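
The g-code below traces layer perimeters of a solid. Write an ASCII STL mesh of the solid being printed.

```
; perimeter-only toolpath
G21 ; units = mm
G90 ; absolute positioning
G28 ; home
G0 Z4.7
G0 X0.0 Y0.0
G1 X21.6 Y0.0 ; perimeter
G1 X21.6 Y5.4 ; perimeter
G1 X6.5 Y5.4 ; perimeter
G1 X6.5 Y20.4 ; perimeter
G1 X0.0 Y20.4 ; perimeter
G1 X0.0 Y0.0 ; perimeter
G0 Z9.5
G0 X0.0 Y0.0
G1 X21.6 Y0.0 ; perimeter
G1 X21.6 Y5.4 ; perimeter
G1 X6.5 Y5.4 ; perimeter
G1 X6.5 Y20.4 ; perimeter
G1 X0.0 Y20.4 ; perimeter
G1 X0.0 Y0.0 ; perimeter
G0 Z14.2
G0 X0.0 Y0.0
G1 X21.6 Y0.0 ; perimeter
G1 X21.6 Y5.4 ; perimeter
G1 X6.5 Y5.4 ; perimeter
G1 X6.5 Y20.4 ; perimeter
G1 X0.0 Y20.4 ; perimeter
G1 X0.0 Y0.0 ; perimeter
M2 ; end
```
solid part
  facet normal 0.0000 0.0000 -1.0000
    outer loop
      vertex 21.6 5.4 0.0
      vertex 21.6 0.0 0.0
      vertex 0.0 0.0 0.0
    endloop
  endfacet
  facet normal 0.0000 0.0000 -1.0000
    outer loop
      vertex 6.5 5.4 0.0
      vertex 21.6 5.4 0.0
      vertex 0.0 0.0 0.0
    endloop
  endfacet
  facet normal 0.0000 0.0000 -1.0000
    outer loop
      vertex 6.5 20.4 0.0
      vertex 6.5 5.4 0.0
      vertex 0.0 0.0 0.0
    endloop
  endfacet
  facet normal 0.0000 0.0000 -1.0000
    outer loop
      vertex 0.0 20.4 0.0
      vertex 6.5 20.4 0.0
      vertex 0.0 0.0 0.0
    endloop
  endfacet
  facet normal 0.0000 0.0000 1.0000
    outer loop
      vertex 0.0 0.0 14.2
      vertex 21.6 0.0 14.2
      vertex 21.6 5.4 14.2
    endloop
  endfacet
  facet normal 0.0000 0.0000 1.0000
    outer loop
      vertex 0.0 0.0 14.2
      vertex 21.6 5.4 14.2
      vertex 6.5 5.4 14.2
    endloop
  endfacet
  facet normal 0.0000 0.0000 1.0000
    outer loop
      vertex 0.0 0.0 14.2
      vertex 6.5 5.4 14.2
      vertex 6.5 20.4 14.2
    endloop
  endfacet
  facet normal 0.0000 0.0000 1.0000
    outer loop
      vertex 0.0 0.0 14.2
      vertex 6.5 20.4 14.2
      vertex 0.0 20.4 14.2
    endloop
  endfacet
  facet normal 0.0000 -1.0000 0.0000
    outer loop
      vertex 0.0 0.0 0.0
      vertex 21.6 0.0 0.0
      vertex 21.6 0.0 14.2
    endloop
  endfacet
  facet normal 0.0000 -1.0000 0.0000
    outer loop
      vertex 0.0 0.0 0.0
      vertex 21.6 0.0 14.2
      vertex 0.0 0.0 14.2
    endloop
  endfacet
  facet normal 1.0000 0.0000 0.0000
    outer loop
      vertex 21.6 0.0 0.0
      vertex 21.6 5.4 0.0
      vertex 21.6 5.4 14.2
    endloop
  endfacet
  facet normal 1.0000 0.0000 0.0000
    outer loop
      vertex 21.6 0.0 0.0
      vertex 21.6 5.4 14.2
      vertex 21.6 0.0 14.2
    endloop
  endfacet
  facet normal 0.0000 1.0000 0.0000
    outer loop
      vertex 21.6 5.4 0.0
      vertex 6.5 5.4 0.0
      vertex 6.5 5.4 14.2
    endloop
  endfacet
  facet normal 0.0000 1.0000 0.0000
    outer loop
      vertex 21.6 5.4 0.0
      vertex 6.5 5.4 14.2
      vertex 21.6 5.4 14.2
    endloop
  endfacet
  facet normal 1.0000 0.0000 0.0000
    outer loop
      vertex 6.5 5.4 0.0
      vertex 6.5 20.4 0.0
      vertex 6.5 20.4 14.2
    endloop
  endfacet
  facet normal 1.0000 0.0000 0.0000
    outer loop
      vertex 6.5 5.4 0.0
      vertex 6.5 20.4 14.2
      vertex 6.5 5.4 14.2
    endloop
  endfacet
  facet normal 0.0000 1.0000 0.0000
    outer loop
      vertex 6.5 20.4 0.0
      vertex 0.0 20.4 0.0
      vertex 0.0 20.4 14.2
    endloop
  endfacet
  facet normal 0.0000 1.0000 0.0000
    outer loop
      vertex 6.5 20.4 0.0
      vertex 0.0 20.4 14.2
      vertex 6.5 20.4 14.2
    endloop
  endfacet
  facet normal -1.0000 0.0000 0.0000
    outer loop
      vertex 0.0 20.4 0.0
      vertex 0.0 0.0 0.0
      vertex 0.0 0.0 14.2
    endloop
  endfacet
  facet normal -1.0000 0.0000 0.0000
    outer loop
      vertex 0.0 20.4 0.0
      vertex 0.0 0.0 14.2
      vertex 0.0 20.4 14.2
    endloop
  endfacet
endsolid part

The G0 Z moves step by Δz≈4.7 mm. Every layer's G1 loop is the same polygon, so the solid is a straight extrusion of it from z=0 to z≈14.2. Closing with flat bottom and top caps and triangulating gives 20 facets — an L-shaped prism: outer 21.6 × 20.4 mm, arm thicknesses ≈ 5.4 mm (horizontal) and 6.5 mm (vertical), extruded 14.2 mm in z.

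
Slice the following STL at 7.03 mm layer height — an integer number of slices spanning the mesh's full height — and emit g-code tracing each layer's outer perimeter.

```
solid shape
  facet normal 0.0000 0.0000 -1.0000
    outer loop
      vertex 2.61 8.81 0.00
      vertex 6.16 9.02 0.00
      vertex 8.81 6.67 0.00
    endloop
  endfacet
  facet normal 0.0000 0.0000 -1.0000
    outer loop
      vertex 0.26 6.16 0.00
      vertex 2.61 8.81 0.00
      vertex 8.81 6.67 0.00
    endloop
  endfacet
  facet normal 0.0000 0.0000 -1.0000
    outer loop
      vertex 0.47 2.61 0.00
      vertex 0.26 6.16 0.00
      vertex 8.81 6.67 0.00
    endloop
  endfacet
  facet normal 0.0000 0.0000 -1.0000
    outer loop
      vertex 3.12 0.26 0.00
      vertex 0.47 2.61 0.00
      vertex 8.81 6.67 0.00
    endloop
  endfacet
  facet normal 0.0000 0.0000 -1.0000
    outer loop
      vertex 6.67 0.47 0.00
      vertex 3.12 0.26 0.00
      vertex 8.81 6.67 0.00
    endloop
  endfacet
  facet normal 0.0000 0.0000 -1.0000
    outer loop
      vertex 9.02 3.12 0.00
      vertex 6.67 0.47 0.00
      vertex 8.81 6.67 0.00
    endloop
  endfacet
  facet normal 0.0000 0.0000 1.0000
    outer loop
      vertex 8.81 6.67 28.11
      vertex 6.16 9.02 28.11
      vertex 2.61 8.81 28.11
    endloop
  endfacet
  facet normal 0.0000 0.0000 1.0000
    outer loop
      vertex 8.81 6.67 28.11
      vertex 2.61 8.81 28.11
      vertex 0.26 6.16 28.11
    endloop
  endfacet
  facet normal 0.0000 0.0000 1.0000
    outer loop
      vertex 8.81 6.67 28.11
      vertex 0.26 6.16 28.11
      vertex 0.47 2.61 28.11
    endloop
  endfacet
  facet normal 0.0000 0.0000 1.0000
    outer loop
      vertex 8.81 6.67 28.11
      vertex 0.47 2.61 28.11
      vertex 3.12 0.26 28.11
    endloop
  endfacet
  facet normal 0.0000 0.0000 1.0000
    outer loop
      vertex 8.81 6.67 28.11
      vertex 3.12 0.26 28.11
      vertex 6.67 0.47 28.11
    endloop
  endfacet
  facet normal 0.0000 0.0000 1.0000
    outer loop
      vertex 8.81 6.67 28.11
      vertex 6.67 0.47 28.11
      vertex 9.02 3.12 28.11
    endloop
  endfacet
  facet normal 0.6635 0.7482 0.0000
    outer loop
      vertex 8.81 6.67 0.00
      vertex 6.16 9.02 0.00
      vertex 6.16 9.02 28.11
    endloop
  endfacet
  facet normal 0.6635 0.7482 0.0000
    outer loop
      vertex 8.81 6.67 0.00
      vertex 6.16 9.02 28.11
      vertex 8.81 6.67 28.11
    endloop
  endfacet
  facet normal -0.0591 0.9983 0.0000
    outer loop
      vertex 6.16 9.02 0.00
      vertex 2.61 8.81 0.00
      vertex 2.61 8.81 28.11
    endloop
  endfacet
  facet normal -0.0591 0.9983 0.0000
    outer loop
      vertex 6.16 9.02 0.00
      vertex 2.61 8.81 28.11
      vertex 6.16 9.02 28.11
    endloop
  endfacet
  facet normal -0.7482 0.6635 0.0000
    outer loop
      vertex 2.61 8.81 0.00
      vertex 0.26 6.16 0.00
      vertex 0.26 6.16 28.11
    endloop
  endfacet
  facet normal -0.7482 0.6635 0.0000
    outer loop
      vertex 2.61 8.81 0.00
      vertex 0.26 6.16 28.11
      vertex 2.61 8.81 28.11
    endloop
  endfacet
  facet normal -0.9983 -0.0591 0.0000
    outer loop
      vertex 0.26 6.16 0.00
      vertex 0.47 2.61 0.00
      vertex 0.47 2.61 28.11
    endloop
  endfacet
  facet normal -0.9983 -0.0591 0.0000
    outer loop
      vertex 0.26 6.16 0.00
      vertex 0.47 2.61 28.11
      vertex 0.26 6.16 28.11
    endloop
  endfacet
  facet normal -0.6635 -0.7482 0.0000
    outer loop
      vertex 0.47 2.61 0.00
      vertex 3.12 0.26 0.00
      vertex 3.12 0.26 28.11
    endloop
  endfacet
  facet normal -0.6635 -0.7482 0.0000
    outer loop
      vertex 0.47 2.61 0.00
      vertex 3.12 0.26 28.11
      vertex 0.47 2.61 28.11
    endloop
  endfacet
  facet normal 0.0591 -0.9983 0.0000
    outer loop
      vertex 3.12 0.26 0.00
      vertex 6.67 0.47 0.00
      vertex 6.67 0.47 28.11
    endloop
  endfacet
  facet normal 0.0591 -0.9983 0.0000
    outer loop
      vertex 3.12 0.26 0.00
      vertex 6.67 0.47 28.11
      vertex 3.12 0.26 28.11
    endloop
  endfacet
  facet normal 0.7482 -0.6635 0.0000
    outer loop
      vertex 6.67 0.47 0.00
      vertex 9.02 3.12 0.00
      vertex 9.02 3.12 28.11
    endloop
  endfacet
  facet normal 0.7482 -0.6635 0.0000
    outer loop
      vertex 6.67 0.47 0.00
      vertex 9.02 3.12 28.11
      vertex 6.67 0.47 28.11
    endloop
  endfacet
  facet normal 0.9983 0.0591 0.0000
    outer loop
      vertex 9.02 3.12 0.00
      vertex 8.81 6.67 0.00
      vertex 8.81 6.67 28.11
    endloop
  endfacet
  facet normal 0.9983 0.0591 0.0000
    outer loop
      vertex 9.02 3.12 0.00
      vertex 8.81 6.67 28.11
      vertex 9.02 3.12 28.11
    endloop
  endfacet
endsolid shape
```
; perimeter-only toolpath
G21 ; units = mm
G90 ; absolute positioning
G28 ; home
; layer 1
G0 Z7.03
G0 X8.81 Y6.67
G1 X6.16 Y9.02
G1 X2.61 Y8.81
G1 X0.26 Y6.16
G1 X0.47 Y2.61
G1 X3.12 Y0.26
G1 X6.67 Y0.47
G1 X9.02 Y3.12
G1 X8.81 Y6.67
; layer 2
G0 Z14.05
G0 X8.81 Y6.67
G1 X6.16 Y9.02
G1 X2.61 Y8.81
G1 X0.26 Y6.16
G1 X0.47 Y2.61
G1 X3.12 Y0.26
G1 X6.67 Y0.47
G1 X9.02 Y3.12
G1 X8.81 Y6.67
; layer 3
G0 Z21.08
G0 X8.81 Y6.67
G1 X6.16 Y9.02
G1 X2.61 Y8.81
G1 X0.26 Y6.16
G1 X0.47 Y2.61
G1 X3.12 Y0.26
G1 X6.67 Y0.47
G1 X9.02 Y3.12
G1 X8.81 Y6.67
; layer 4
G0 Z28.11
G0 X8.81 Y6.67
G1 X6.16 Y9.02
G1 X2.61 Y8.81
G1 X0.26 Y6.16
G1 X0.47 Y2.61
G1 X3.12 Y0.26
G1 X6.67 Y0.47
G1 X9.02 Y3.12
G1 X8.81 Y6.67
M2 ; end

The solid is a regular 8-sided prism (a cylinder approximated with 8 flat sides), circumscribed radius ≈ 4.64 mm, height ≈ 28.1 mm. Slicing at Δz = 7.03 mm — 4 equal slices spanning the solid's height, so layer i sits at z = i·h/4 — gives 4 non-empty perimeters. Each is a 8-segment closed polygon; G0 lifts to the layer z and rapids to the start vertex, then G1 traces the edges.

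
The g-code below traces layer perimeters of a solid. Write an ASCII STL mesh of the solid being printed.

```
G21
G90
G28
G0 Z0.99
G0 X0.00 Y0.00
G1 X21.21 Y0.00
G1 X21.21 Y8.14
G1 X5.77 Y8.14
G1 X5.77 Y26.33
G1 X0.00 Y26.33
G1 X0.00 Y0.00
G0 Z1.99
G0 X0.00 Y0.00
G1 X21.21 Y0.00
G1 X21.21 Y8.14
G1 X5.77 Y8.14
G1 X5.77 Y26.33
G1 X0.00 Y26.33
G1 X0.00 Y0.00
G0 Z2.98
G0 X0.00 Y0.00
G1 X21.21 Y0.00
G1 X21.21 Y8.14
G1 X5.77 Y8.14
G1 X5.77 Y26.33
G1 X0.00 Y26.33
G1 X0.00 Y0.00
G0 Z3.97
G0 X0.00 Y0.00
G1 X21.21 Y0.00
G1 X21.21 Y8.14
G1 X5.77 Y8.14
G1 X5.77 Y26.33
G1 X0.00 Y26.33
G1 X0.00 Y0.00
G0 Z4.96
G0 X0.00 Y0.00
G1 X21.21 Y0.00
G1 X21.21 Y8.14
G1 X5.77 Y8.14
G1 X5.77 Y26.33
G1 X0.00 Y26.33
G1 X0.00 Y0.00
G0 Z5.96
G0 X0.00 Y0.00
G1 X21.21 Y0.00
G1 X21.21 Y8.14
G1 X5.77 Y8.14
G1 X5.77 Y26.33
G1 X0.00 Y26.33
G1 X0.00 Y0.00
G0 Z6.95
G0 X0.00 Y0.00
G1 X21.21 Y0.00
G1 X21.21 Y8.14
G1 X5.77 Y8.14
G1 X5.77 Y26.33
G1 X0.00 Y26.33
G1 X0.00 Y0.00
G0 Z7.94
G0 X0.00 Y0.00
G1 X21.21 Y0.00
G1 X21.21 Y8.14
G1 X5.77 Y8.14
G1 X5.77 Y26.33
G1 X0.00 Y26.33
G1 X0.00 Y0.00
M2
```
solid part
  facet normal 0.0000 0.0000 -1.0000
    outer loop
      vertex 21.21 8.14 0.00
      vertex 21.21 0.00 0.00
      vertex 0.00 0.00 0.00
    endloop
  endfacet
  facet normal 0.0000 0.0000 -1.0000
    outer loop
      vertex 5.77 8.14 0.00
      vertex 21.21 8.14 0.00
      vertex 0.00 0.00 0.00
    endloop
  endfacet
  facet normal 0.0000 0.0000 -1.0000
    outer loop
      vertex 5.77 26.33 0.00
      vertex 5.77 8.14 0.00
      vertex 0.00 0.00 0.00
    endloop
  endfacet
  facet normal 0.0000 0.0000 -1.0000
    outer loop
      vertex 0.00 26.33 0.00
      vertex 5.77 26.33 0.00
      vertex 0.00 0.00 0.00
    endloop
  endfacet
  facet normal 0.0000 0.0000 1.0000
    outer loop
      vertex 0.00 0.00 7.94
      vertex 21.21 0.00 7.94
      vertex 21.21 8.14 7.94
    endloop
  endfacet
  facet normal 0.0000 0.0000 1.0000
    outer loop
      vertex 0.00 0.00 7.94
      vertex 21.21 8.14 7.94
      vertex 5.77 8.14 7.94
    endloop
  endfacet
  facet normal 0.0000 0.0000 1.0000
    outer loop
      vertex 0.00 0.00 7.94
      vertex 5.77 8.14 7.94
      vertex 5.77 26.33 7.94
    endloop
  endfacet
  facet normal 0.0000 0.0000 1.0000
    outer loop
      vertex 0.00 0.00 7.94
      vertex 5.77 26.33 7.94
      vertex 0.00 26.33 7.94
    endloop
  endfacet
  facet normal 0.0000 -1.0000 0.0000
    outer loop
      vertex 0.00 0.00 0.00
      vertex 21.21 0.00 0.00
      vertex 21.21 0.00 7.94
    endloop
  endfacet
  facet normal 0.0000 -1.0000 0.0000
    outer loop
      vertex 0.00 0.00 0.00
      vertex 21.21 0.00 7.94
      vertex 0.00 0.00 7.94
    endloop
  endfacet
  facet normal 1.0000 0.0000 0.0000
    outer loop
      vertex 21.21 0.00 0.00
      vertex 21.21 8.14 0.00
      vertex 21.21 8.14 7.94
    endloop
  endfacet
  facet normal 1.0000 0.0000 0.0000
    outer loop
      vertex 21.21 0.00 0.00
      vertex 21.21 8.14 7.94
      vertex 21.21 0.00 7.94
    endloop
  endfacet
  facet normal 0.0000 1.0000 0.0000
    outer loop
      vertex 21.21 8.14 0.00
      vertex 5.77 8.14 0.00
      vertex 5.77 8.14 7.94
    endloop
  endfacet
  facet normal 0.0000 1.0000 0.0000
    outer loop
      vertex 21.21 8.14 0.00
      vertex 5.77 8.14 7.94
      vertex 21.21 8.14 7.94
    endloop
  endfacet
  facet normal 1.0000 0.0000 0.0000
    outer loop
      vertex 5.77 8.14 0.00
      vertex 5.77 26.33 0.00
      vertex 5.77 26.33 7.94
    endloop
  endfacet
  facet normal 1.0000 0.0000 0.0000
    outer loop
      vertex 5.77 8.14 0.00
      vertex 5.77 26.33 7.94
      vertex 5.77 8.14 7.94
    endloop
  endfacet
  facet normal 0.0000 1.0000 0.0000
    outer loop
      vertex 5.77 26.33 0.00
      vertex 0.00 26.33 0.00
      vertex 0.00 26.33 7.94
    endloop
  endfacet
  facet normal 0.0000 1.0000 0.0000
    outer loop
      vertex 5.77 26.33 0.00
      vertex 0.00 26.33 7.94
      vertex 5.77 26.33 7.94
    endloop
  endfacet
  facet normal -1.0000 0.0000 0.0000
    outer loop
      vertex 0.00 26.33 0.00
      vertex 0.00 0.00 0.00
      vertex 0.00 0.00 7.94
    endloop
  endfacet
  facet normal -1.0000 0.0000 0.0000
    outer loop
      vertex 0.00 26.33 0.00
      vertex 0.00 0.00 7.94
      vertex 0.00 26.33 7.94
    endloop
  endfacet
endsolid part

The G0 Z moves step by Δz≈0.99 mm. Every layer's G1 loop is the same polygon, so the solid is a straight extrusion of it from z=0 to z≈7.94. Closing with flat bottom and top caps and triangulating gives 20 facets — an L-shaped prism: outer 21.2 × 26.3 mm, arm thicknesses ≈ 8.14 mm (horizontal) and 5.77 mm (vertical), extruded 7.94 mm in z.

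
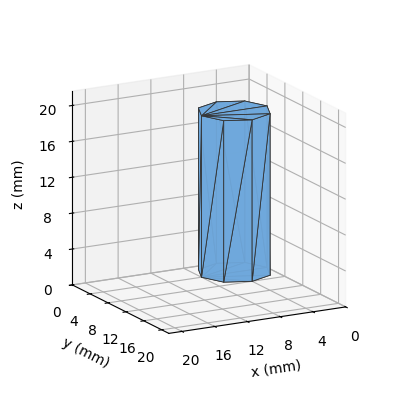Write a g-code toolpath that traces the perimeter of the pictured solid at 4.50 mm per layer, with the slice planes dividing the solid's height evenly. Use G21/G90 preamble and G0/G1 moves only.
Reading the render: the shape is a regular 8-sided prism (a cylinder approximated with 8 flat sides), circumscribed radius ≈ 4 mm, height ≈ 18 mm (dimensions read to the nearest mm from the axis ticks). For the g-code, the solid's height is divided into equal slices at the stated Δz and each level perimeter traced with G1 moves after a G0 lift.

; perimeter-only toolpath
G21 ; units = mm
G90 ; absolute positioning
G28 ; home
; layer 1
G0 Z4.50
G0 X8.00 Y4.00
G1 X6.83 Y6.83
G1 X4.00 Y8.00
G1 X1.17 Y6.83
G1 X0.00 Y4.00
G1 X1.17 Y1.17
G1 X4.00 Y0.00
G1 X6.83 Y1.17
G1 X8.00 Y4.00
; layer 2
G0 Z9.00
G0 X8.00 Y4.00
G1 X6.83 Y6.83
G1 X4.00 Y8.00
G1 X1.17 Y6.83
G1 X0.00 Y4.00
G1 X1.17 Y1.17
G1 X4.00 Y0.00
G1 X6.83 Y1.17
G1 X8.00 Y4.00
; layer 3
G0 Z13.50
G0 X8.00 Y4.00
G1 X6.83 Y6.83
G1 X4.00 Y8.00
G1 X1.17 Y6.83
G1 X0.00 Y4.00
G1 X1.17 Y1.17
G1 X4.00 Y0.00
G1 X6.83 Y1.17
G1 X8.00 Y4.00
; layer 4
G0 Z18.00
G0 X8.00 Y4.00
G1 X6.83 Y6.83
G1 X4.00 Y8.00
G1 X1.17 Y6.83
G1 X0.00 Y4.00
G1 X1.17 Y1.17
G1 X4.00 Y0.00
G1 X6.83 Y1.17
G1 X8.00 Y4.00
M2 ; end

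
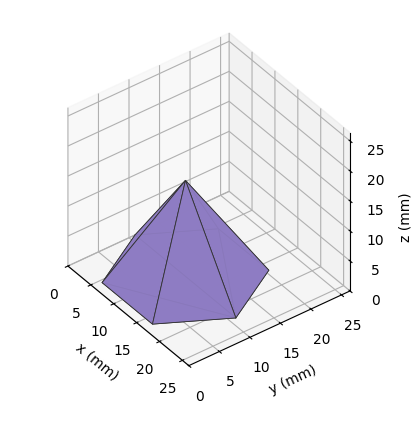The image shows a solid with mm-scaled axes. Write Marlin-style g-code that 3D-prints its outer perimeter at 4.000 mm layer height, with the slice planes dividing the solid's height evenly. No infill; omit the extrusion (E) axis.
Reading the render: the shape is a regular 6-sided pyramid, base circumscribed radius ≈ 11 mm, apex at z ≈ 16 mm (dimensions read to the nearest mm from the axis ticks). For the g-code, the solid's height is divided into equal slices at the stated Δz and each level perimeter traced with G1 moves after a G0 lift.

; perimeter-only toolpath
G21 ; units = mm
G90 ; absolute positioning
G28 ; home
; layer 1
G0 Z4.000
G0 X19.250 Y11.000
G1 X15.125 Y18.145
G1 X6.875 Y18.145
G1 X2.750 Y11.000
G1 X6.875 Y3.856
G1 X15.125 Y3.856
G1 X19.250 Y11.000
; layer 2
G0 Z8.000
G0 X16.500 Y11.000
G1 X13.750 Y15.763
G1 X8.250 Y15.763
G1 X5.500 Y11.000
G1 X8.250 Y6.237
G1 X13.750 Y6.237
G1 X16.500 Y11.000
; layer 3
G0 Z12.000
G0 X13.750 Y11.000
G1 X12.375 Y13.381
G1 X9.625 Y13.381
G1 X8.250 Y11.000
G1 X9.625 Y8.618
G1 X12.375 Y8.618
G1 X13.750 Y11.000
M2 ; end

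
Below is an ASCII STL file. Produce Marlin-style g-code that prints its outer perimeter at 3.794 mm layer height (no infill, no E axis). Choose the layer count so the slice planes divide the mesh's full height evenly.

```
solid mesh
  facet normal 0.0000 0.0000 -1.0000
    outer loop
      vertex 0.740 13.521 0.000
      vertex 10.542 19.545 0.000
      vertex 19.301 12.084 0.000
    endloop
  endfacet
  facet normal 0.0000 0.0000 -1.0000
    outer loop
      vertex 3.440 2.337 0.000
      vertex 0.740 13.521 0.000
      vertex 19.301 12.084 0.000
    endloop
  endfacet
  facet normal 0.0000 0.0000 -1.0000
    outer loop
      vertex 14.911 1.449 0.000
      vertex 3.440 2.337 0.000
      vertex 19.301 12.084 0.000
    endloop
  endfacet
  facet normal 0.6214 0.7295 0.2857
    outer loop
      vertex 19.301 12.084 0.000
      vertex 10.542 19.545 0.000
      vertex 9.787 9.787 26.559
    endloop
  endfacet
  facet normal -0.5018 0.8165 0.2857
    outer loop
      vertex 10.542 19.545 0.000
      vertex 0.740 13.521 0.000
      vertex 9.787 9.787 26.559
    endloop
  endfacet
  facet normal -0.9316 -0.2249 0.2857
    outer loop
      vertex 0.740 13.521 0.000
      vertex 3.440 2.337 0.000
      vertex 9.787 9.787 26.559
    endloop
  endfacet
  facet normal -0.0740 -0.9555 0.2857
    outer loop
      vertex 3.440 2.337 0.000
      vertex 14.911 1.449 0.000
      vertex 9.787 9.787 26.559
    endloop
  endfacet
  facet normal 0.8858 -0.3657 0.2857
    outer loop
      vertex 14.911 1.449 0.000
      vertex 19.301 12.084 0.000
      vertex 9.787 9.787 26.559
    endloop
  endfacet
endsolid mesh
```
; perimeter-only toolpath
G21 ; units = mm
G90 ; absolute positioning
G28 ; home
; layer 1
G0 Z3.794
G0 X17.942 Y11.756
G1 X10.434 Y18.151
G1 X2.032 Y12.988
G1 X4.347 Y3.401
G1 X14.179 Y2.640
G1 X17.942 Y11.756
; layer 2
G0 Z7.588
G0 X16.583 Y11.428
G1 X10.326 Y16.757
G1 X3.325 Y12.454
G1 X5.253 Y4.466
G1 X13.447 Y3.831
G1 X16.583 Y11.428
; layer 3
G0 Z11.382
G0 X15.224 Y11.100
G1 X10.218 Y15.363
G1 X4.617 Y11.921
G1 X6.160 Y5.530
G1 X12.715 Y5.022
G1 X15.224 Y11.100
; layer 4
G0 Z15.177
G0 X13.864 Y10.771
G1 X10.111 Y13.969
G1 X5.910 Y11.387
G1 X7.067 Y6.594
G1 X11.983 Y6.214
G1 X13.864 Y10.771
; layer 5
G0 Z18.971
G0 X12.505 Y10.443
G1 X10.003 Y12.575
G1 X7.202 Y10.854
G1 X7.974 Y7.658
G1 X11.251 Y7.405
G1 X12.505 Y10.443
; layer 6
G0 Z22.765
G0 X11.146 Y10.115
G1 X9.895 Y11.181
G1 X8.495 Y10.320
G1 X8.880 Y8.723
G1 X10.519 Y8.596
G1 X11.146 Y10.115
M2 ; end

The solid is a regular 5-sided pyramid, base circumscribed radius ≈ 9.79 mm, apex at z ≈ 26.6 mm. Slicing at Δz = 3.794 mm — 7 equal slices spanning the solid's height, so layer i sits at z = i·h/7 — gives 6 non-empty perimeters. Each is a 5-segment closed polygon; G0 lifts to the layer z and rapids to the start vertex, then G1 traces the edges. The cross-section shrinks linearly with z (the slice at the apex is degenerate and omitted).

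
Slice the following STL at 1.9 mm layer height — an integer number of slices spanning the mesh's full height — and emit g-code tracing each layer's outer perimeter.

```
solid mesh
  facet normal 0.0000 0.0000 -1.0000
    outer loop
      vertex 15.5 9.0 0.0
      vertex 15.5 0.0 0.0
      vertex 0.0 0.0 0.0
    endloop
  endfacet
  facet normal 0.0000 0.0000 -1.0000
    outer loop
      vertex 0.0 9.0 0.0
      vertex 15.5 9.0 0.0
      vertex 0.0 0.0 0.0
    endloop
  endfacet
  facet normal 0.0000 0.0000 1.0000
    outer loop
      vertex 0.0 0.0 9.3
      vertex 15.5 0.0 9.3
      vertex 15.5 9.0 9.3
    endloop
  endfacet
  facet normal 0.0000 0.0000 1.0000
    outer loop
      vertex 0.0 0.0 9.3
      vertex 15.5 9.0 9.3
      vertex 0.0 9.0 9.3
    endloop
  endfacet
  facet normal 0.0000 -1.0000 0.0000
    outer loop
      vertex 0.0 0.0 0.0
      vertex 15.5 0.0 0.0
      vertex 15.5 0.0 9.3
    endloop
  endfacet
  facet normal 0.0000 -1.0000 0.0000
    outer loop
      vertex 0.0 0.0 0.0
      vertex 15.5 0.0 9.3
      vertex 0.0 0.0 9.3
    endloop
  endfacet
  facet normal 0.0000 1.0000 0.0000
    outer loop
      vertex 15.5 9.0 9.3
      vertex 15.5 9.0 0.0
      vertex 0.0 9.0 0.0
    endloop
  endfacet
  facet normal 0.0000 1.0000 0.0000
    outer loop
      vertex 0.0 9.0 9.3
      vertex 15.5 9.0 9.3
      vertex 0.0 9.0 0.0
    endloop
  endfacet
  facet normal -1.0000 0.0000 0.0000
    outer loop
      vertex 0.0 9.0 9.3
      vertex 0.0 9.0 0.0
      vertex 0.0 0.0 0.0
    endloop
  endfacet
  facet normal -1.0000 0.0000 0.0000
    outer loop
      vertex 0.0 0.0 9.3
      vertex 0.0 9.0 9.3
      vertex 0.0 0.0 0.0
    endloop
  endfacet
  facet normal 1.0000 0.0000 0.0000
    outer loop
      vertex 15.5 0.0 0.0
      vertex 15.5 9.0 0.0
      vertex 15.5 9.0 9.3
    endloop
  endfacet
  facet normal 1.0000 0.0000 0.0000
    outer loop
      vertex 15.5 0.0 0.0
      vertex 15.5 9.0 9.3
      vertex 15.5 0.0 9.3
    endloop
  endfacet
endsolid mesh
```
; perimeter-only toolpath
G21 ; units = mm
G90 ; absolute positioning
G28 ; home
; layer 1
G0 Z1.9
G0 X0.0 Y0.0
G1 X15.5 Y0.0
G1 X15.5 Y9.0
G1 X0.0 Y9.0
G1 X0.0 Y0.0
; layer 2
G0 Z3.7
G0 X0.0 Y0.0
G1 X15.5 Y0.0
G1 X15.5 Y9.0
G1 X0.0 Y9.0
G1 X0.0 Y0.0
; layer 3
G0 Z5.6
G0 X0.0 Y0.0
G1 X15.5 Y0.0
G1 X15.5 Y9.0
G1 X0.0 Y9.0
G1 X0.0 Y0.0
; layer 4
G0 Z7.4
G0 X0.0 Y0.0
G1 X15.5 Y0.0
G1 X15.5 Y9.0
G1 X0.0 Y9.0
G1 X0.0 Y0.0
; layer 5
G0 Z9.3
G0 X0.0 Y0.0
G1 X15.5 Y0.0
G1 X15.5 Y9.0
G1 X0.0 Y9.0
G1 X0.0 Y0.0
M2 ; end

The solid is a rectangular box, roughly 15.5 × 9 mm footprint and 9.3 mm tall. Slicing at Δz = 1.9 mm — 5 equal slices spanning the solid's height, so layer i sits at z = i·h/5 — gives 5 non-empty perimeters. Each is a 4-segment closed polygon; G0 lifts to the layer z and rapids to the start vertex, then G1 traces the edges.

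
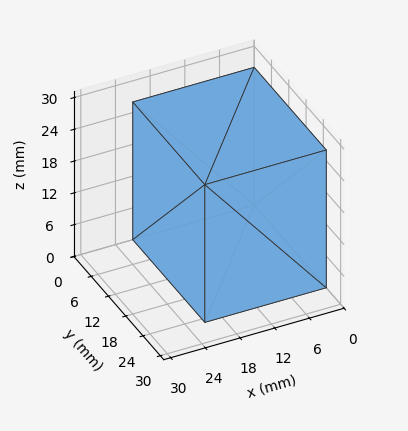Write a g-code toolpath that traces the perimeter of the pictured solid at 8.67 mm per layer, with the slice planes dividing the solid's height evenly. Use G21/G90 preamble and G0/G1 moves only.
Reading the render: the shape is a rectangular box, roughly 21 × 25 mm footprint and 26 mm tall (dimensions read to the nearest mm from the axis ticks). For the g-code, the solid's height is divided into equal slices at the stated Δz and each level perimeter traced with G1 moves after a G0 lift.

; perimeter-only toolpath
G21 ; units = mm
G90 ; absolute positioning
G28 ; home
; layer 1
G0 Z8.67
G0 X0.00 Y0.00
G1 X21.00 Y0.00
G1 X21.00 Y25.00
G1 X0.00 Y25.00
G1 X0.00 Y0.00
; layer 2
G0 Z17.33
G0 X0.00 Y0.00
G1 X21.00 Y0.00
G1 X21.00 Y25.00
G1 X0.00 Y25.00
G1 X0.00 Y0.00
; layer 3
G0 Z26.00
G0 X0.00 Y0.00
G1 X21.00 Y0.00
G1 X21.00 Y25.00
G1 X0.00 Y25.00
G1 X0.00 Y0.00
M2 ; end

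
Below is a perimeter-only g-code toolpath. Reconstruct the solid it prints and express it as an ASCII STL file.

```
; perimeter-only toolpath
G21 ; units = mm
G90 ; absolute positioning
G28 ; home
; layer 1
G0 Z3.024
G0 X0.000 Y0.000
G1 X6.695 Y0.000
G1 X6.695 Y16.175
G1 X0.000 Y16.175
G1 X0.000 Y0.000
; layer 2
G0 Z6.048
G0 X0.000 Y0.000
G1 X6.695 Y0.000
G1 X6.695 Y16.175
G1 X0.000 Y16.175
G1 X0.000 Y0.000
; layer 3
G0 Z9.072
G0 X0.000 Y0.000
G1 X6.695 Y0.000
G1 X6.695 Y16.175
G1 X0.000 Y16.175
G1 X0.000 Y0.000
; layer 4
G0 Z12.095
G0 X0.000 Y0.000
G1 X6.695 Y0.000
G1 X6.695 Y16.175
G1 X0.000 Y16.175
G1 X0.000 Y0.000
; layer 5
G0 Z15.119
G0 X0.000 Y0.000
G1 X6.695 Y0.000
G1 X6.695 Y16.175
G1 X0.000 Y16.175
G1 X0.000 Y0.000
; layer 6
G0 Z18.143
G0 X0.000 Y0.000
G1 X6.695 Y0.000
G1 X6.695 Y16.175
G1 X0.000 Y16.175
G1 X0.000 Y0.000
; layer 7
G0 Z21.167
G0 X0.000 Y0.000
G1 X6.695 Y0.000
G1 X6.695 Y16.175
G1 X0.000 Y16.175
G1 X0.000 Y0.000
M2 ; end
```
solid part
  facet normal 0.0000 0.0000 -1.0000
    outer loop
      vertex 6.695 16.175 0.000
      vertex 6.695 0.000 0.000
      vertex 0.000 0.000 0.000
    endloop
  endfacet
  facet normal 0.0000 0.0000 -1.0000
    outer loop
      vertex 0.000 16.175 0.000
      vertex 6.695 16.175 0.000
      vertex 0.000 0.000 0.000
    endloop
  endfacet
  facet normal 0.0000 0.0000 1.0000
    outer loop
      vertex 0.000 0.000 21.167
      vertex 6.695 0.000 21.167
      vertex 6.695 16.175 21.167
    endloop
  endfacet
  facet normal 0.0000 0.0000 1.0000
    outer loop
      vertex 0.000 0.000 21.167
      vertex 6.695 16.175 21.167
      vertex 0.000 16.175 21.167
    endloop
  endfacet
  facet normal 0.0000 -1.0000 0.0000
    outer loop
      vertex 0.000 0.000 0.000
      vertex 6.695 0.000 0.000
      vertex 6.695 0.000 21.167
    endloop
  endfacet
  facet normal 0.0000 -1.0000 0.0000
    outer loop
      vertex 0.000 0.000 0.000
      vertex 6.695 0.000 21.167
      vertex 0.000 0.000 21.167
    endloop
  endfacet
  facet normal 0.0000 1.0000 0.0000
    outer loop
      vertex 6.695 16.175 21.167
      vertex 6.695 16.175 0.000
      vertex 0.000 16.175 0.000
    endloop
  endfacet
  facet normal 0.0000 1.0000 0.0000
    outer loop
      vertex 0.000 16.175 21.167
      vertex 6.695 16.175 21.167
      vertex 0.000 16.175 0.000
    endloop
  endfacet
  facet normal -1.0000 0.0000 0.0000
    outer loop
      vertex 0.000 16.175 21.167
      vertex 0.000 16.175 0.000
      vertex 0.000 0.000 0.000
    endloop
  endfacet
  facet normal -1.0000 0.0000 0.0000
    outer loop
      vertex 0.000 0.000 21.167
      vertex 0.000 16.175 21.167
      vertex 0.000 0.000 0.000
    endloop
  endfacet
  facet normal 1.0000 0.0000 0.0000
    outer loop
      vertex 6.695 0.000 0.000
      vertex 6.695 16.175 0.000
      vertex 6.695 16.175 21.167
    endloop
  endfacet
  facet normal 1.0000 0.0000 0.0000
    outer loop
      vertex 6.695 0.000 0.000
      vertex 6.695 16.175 21.167
      vertex 6.695 0.000 21.167
    endloop
  endfacet
endsolid part

The G0 Z moves step by Δz≈3.024 mm. Every layer's G1 loop is the same polygon, so the solid is a straight extrusion of it from z=0 to z≈21.2. Closing with flat bottom and top caps and triangulating gives 12 facets — a rectangular box, roughly 6.7 × 16.2 mm footprint and 21.2 mm tall.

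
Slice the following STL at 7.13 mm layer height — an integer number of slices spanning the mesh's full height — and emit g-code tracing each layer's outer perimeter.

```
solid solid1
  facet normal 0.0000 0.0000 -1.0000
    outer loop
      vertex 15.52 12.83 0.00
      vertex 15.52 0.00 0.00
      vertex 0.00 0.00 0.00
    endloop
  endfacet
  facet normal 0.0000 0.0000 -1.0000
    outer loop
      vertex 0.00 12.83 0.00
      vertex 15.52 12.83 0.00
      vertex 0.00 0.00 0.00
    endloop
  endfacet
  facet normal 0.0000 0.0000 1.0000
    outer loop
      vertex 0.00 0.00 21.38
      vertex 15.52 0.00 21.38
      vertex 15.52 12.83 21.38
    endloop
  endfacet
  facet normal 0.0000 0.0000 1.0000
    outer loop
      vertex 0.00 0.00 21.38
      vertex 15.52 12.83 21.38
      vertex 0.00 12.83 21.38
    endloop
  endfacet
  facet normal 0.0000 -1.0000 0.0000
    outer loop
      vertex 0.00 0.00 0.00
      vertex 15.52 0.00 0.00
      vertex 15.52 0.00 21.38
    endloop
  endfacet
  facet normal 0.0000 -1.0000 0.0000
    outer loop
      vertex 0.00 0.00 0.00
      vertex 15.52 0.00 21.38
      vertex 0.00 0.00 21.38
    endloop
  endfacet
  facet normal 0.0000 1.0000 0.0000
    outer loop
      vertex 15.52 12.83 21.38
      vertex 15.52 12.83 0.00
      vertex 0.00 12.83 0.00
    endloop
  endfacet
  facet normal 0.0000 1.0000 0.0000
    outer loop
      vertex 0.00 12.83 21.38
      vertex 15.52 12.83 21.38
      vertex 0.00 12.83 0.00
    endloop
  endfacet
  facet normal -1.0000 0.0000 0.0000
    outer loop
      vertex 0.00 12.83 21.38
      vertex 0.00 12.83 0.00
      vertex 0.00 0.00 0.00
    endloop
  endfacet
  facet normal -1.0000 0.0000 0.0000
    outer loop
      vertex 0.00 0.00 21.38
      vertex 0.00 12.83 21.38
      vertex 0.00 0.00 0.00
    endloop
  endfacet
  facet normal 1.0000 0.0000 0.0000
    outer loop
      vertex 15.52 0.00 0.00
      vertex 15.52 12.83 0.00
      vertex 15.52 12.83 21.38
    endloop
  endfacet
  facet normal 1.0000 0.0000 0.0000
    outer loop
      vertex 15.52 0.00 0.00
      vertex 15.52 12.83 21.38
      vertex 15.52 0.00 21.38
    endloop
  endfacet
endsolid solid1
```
; perimeter-only toolpath
G21 ; units = mm
G90 ; absolute positioning
G28 ; home
; layer 1
G0 Z7.13
G0 X0.00 Y0.00
G1 X15.52 Y0.00
G1 X15.52 Y12.83
G1 X0.00 Y12.83
G1 X0.00 Y0.00
; layer 2
G0 Z14.25
G0 X0.00 Y0.00
G1 X15.52 Y0.00
G1 X15.52 Y12.83
G1 X0.00 Y12.83
G1 X0.00 Y0.00
; layer 3
G0 Z21.38
G0 X0.00 Y0.00
G1 X15.52 Y0.00
G1 X15.52 Y12.83
G1 X0.00 Y12.83
G1 X0.00 Y0.00
M2 ; end

The solid is a rectangular box, roughly 15.5 × 12.8 mm footprint and 21.4 mm tall. Slicing at Δz = 7.13 mm — 3 equal slices spanning the solid's height, so layer i sits at z = i·h/3 — gives 3 non-empty perimeters. Each is a 4-segment closed polygon; G0 lifts to the layer z and rapids to the start vertex, then G1 traces the edges.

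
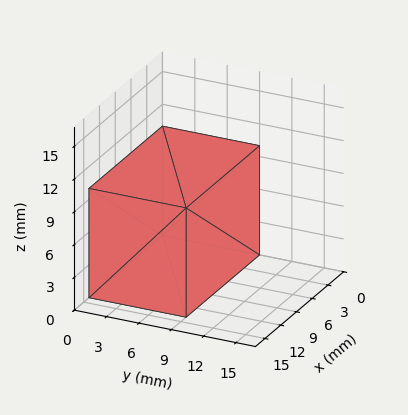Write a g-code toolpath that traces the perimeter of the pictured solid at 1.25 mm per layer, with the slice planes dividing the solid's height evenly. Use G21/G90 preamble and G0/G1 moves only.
Reading the render: the shape is a rectangular box, roughly 14 × 9 mm footprint and 10 mm tall (dimensions read to the nearest mm from the axis ticks). For the g-code, the solid's height is divided into equal slices at the stated Δz and each level perimeter traced with G1 moves after a G0 lift.

; perimeter-only toolpath
G21 ; units = mm
G90 ; absolute positioning
G28 ; home
; layer 1
G0 Z1.25
G0 X0.00 Y0.00
G1 X14.00 Y0.00
G1 X14.00 Y9.00
G1 X0.00 Y9.00
G1 X0.00 Y0.00
; layer 2
G0 Z2.50
G0 X0.00 Y0.00
G1 X14.00 Y0.00
G1 X14.00 Y9.00
G1 X0.00 Y9.00
G1 X0.00 Y0.00
; layer 3
G0 Z3.75
G0 X0.00 Y0.00
G1 X14.00 Y0.00
G1 X14.00 Y9.00
G1 X0.00 Y9.00
G1 X0.00 Y0.00
; layer 4
G0 Z5.00
G0 X0.00 Y0.00
G1 X14.00 Y0.00
G1 X14.00 Y9.00
G1 X0.00 Y9.00
G1 X0.00 Y0.00
; layer 5
G0 Z6.25
G0 X0.00 Y0.00
G1 X14.00 Y0.00
G1 X14.00 Y9.00
G1 X0.00 Y9.00
G1 X0.00 Y0.00
; layer 6
G0 Z7.50
G0 X0.00 Y0.00
G1 X14.00 Y0.00
G1 X14.00 Y9.00
G1 X0.00 Y9.00
G1 X0.00 Y0.00
; layer 7
G0 Z8.75
G0 X0.00 Y0.00
G1 X14.00 Y0.00
G1 X14.00 Y9.00
G1 X0.00 Y9.00
G1 X0.00 Y0.00
; layer 8
G0 Z10.00
G0 X0.00 Y0.00
G1 X14.00 Y0.00
G1 X14.00 Y9.00
G1 X0.00 Y9.00
G1 X0.00 Y0.00
M2 ; end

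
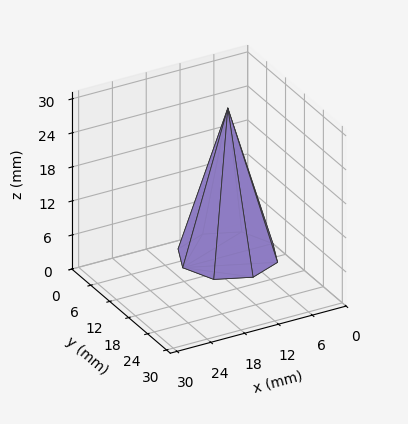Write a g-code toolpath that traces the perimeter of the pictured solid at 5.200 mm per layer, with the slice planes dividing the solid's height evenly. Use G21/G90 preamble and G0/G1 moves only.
Reading the render: the shape is a regular 8-sided pyramid, base circumscribed radius ≈ 8 mm, apex at z ≈ 26 mm (dimensions read to the nearest mm from the axis ticks). For the g-code, the solid's height is divided into equal slices at the stated Δz and each level perimeter traced with G1 moves after a G0 lift.

; perimeter-only toolpath
G21 ; units = mm
G90 ; absolute positioning
G28 ; home
; layer 1
G0 Z5.200
G0 X14.400 Y8.000
G1 X12.526 Y12.526
G1 X8.000 Y14.400
G1 X3.474 Y12.526
G1 X1.600 Y8.000
G1 X3.474 Y3.474
G1 X8.000 Y1.600
G1 X12.526 Y3.474
G1 X14.400 Y8.000
; layer 2
G0 Z10.400
G0 X12.800 Y8.000
G1 X11.394 Y11.394
G1 X8.000 Y12.800
G1 X4.606 Y11.394
G1 X3.200 Y8.000
G1 X4.606 Y4.606
G1 X8.000 Y3.200
G1 X11.394 Y4.606
G1 X12.800 Y8.000
; layer 3
G0 Z15.600
G0 X11.200 Y8.000
G1 X10.263 Y10.263
G1 X8.000 Y11.200
G1 X5.737 Y10.263
G1 X4.800 Y8.000
G1 X5.737 Y5.737
G1 X8.000 Y4.800
G1 X10.263 Y5.737
G1 X11.200 Y8.000
; layer 4
G0 Z20.800
G0 X9.600 Y8.000
G1 X9.131 Y9.131
G1 X8.000 Y9.600
G1 X6.869 Y9.131
G1 X6.400 Y8.000
G1 X6.869 Y6.869
G1 X8.000 Y6.400
G1 X9.131 Y6.869
G1 X9.600 Y8.000
M2 ; end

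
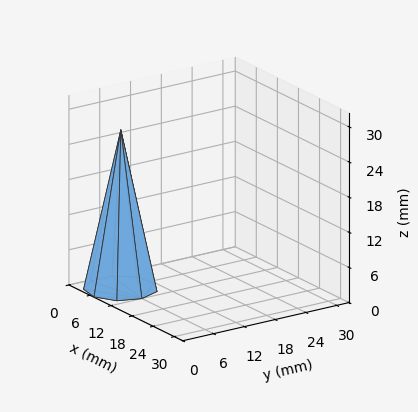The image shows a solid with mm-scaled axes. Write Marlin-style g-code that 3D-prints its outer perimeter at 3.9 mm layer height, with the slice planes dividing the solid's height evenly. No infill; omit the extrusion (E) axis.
Reading the render: the shape is a regular 9-sided pyramid, base circumscribed radius ≈ 6 mm, apex at z ≈ 27 mm (dimensions read to the nearest mm from the axis ticks). For the g-code, the solid's height is divided into equal slices at the stated Δz and each level perimeter traced with G1 moves after a G0 lift.

; perimeter-only toolpath
G21 ; units = mm
G90 ; absolute positioning
G28 ; home
; layer 1
G0 Z3.9
G0 X11.1 Y6.0
G1 X9.9 Y9.3
G1 X6.9 Y11.1
G1 X3.4 Y10.5
G1 X1.2 Y7.8
G1 X1.2 Y4.2
G1 X3.4 Y1.5
G1 X6.9 Y0.9
G1 X9.9 Y2.7
G1 X11.1 Y6.0
; layer 2
G0 Z7.7
G0 X10.3 Y6.0
G1 X9.3 Y8.8
G1 X6.7 Y10.2
G1 X3.9 Y9.7
G1 X2.0 Y7.5
G1 X2.0 Y4.5
G1 X3.9 Y2.3
G1 X6.7 Y1.8
G1 X9.3 Y3.2
G1 X10.3 Y6.0
; layer 3
G0 Z11.6
G0 X9.4 Y6.0
G1 X8.6 Y8.2
G1 X6.6 Y9.4
G1 X4.3 Y9.0
G1 X2.8 Y7.2
G1 X2.8 Y4.8
G1 X4.3 Y3.0
G1 X6.6 Y2.6
G1 X8.6 Y3.8
G1 X9.4 Y6.0
; layer 4
G0 Z15.4
G0 X8.6 Y6.0
G1 X8.0 Y7.7
G1 X6.4 Y8.5
G1 X4.7 Y8.2
G1 X3.6 Y6.9
G1 X3.6 Y5.1
G1 X4.7 Y3.8
G1 X6.4 Y3.5
G1 X8.0 Y4.3
G1 X8.6 Y6.0
; layer 5
G0 Z19.3
G0 X7.7 Y6.0
G1 X7.3 Y7.1
G1 X6.3 Y7.7
G1 X5.1 Y7.5
G1 X4.4 Y6.6
G1 X4.4 Y5.4
G1 X5.1 Y4.5
G1 X6.3 Y4.3
G1 X7.3 Y4.9
G1 X7.7 Y6.0
; layer 6
G0 Z23.1
G0 X6.9 Y6.0
G1 X6.7 Y6.6
G1 X6.1 Y6.8
G1 X5.6 Y6.7
G1 X5.2 Y6.3
G1 X5.2 Y5.7
G1 X5.6 Y5.3
G1 X6.1 Y5.2
G1 X6.7 Y5.4
G1 X6.9 Y6.0
M2 ; end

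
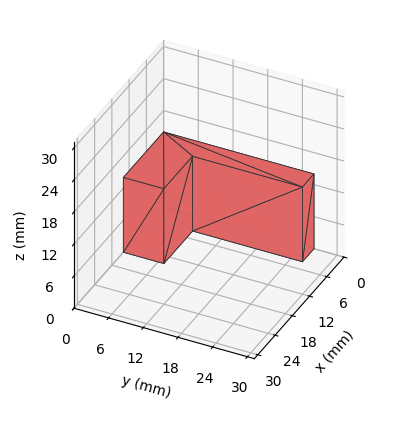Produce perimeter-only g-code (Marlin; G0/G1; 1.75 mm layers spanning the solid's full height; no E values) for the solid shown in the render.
Reading the render: the shape is an L-shaped prism: outer 14 × 26 mm, arm thicknesses ≈ 7 mm (horizontal) and 4 mm (vertical), extruded 14 mm in z (dimensions read to the nearest mm from the axis ticks). For the g-code, the solid's height is divided into equal slices at the stated Δz and each level perimeter traced with G1 moves after a G0 lift.

; perimeter-only toolpath
G21 ; units = mm
G90 ; absolute positioning
G28 ; home
; layer 1
G0 Z1.75
G0 X0.00 Y0.00
G1 X14.00 Y0.00
G1 X14.00 Y7.00
G1 X4.00 Y7.00
G1 X4.00 Y26.00
G1 X0.00 Y26.00
G1 X0.00 Y0.00
; layer 2
G0 Z3.50
G0 X0.00 Y0.00
G1 X14.00 Y0.00
G1 X14.00 Y7.00
G1 X4.00 Y7.00
G1 X4.00 Y26.00
G1 X0.00 Y26.00
G1 X0.00 Y0.00
; layer 3
G0 Z5.25
G0 X0.00 Y0.00
G1 X14.00 Y0.00
G1 X14.00 Y7.00
G1 X4.00 Y7.00
G1 X4.00 Y26.00
G1 X0.00 Y26.00
G1 X0.00 Y0.00
; layer 4
G0 Z7.00
G0 X0.00 Y0.00
G1 X14.00 Y0.00
G1 X14.00 Y7.00
G1 X4.00 Y7.00
G1 X4.00 Y26.00
G1 X0.00 Y26.00
G1 X0.00 Y0.00
; layer 5
G0 Z8.75
G0 X0.00 Y0.00
G1 X14.00 Y0.00
G1 X14.00 Y7.00
G1 X4.00 Y7.00
G1 X4.00 Y26.00
G1 X0.00 Y26.00
G1 X0.00 Y0.00
; layer 6
G0 Z10.50
G0 X0.00 Y0.00
G1 X14.00 Y0.00
G1 X14.00 Y7.00
G1 X4.00 Y7.00
G1 X4.00 Y26.00
G1 X0.00 Y26.00
G1 X0.00 Y0.00
; layer 7
G0 Z12.25
G0 X0.00 Y0.00
G1 X14.00 Y0.00
G1 X14.00 Y7.00
G1 X4.00 Y7.00
G1 X4.00 Y26.00
G1 X0.00 Y26.00
G1 X0.00 Y0.00
; layer 8
G0 Z14.00
G0 X0.00 Y0.00
G1 X14.00 Y0.00
G1 X14.00 Y7.00
G1 X4.00 Y7.00
G1 X4.00 Y26.00
G1 X0.00 Y26.00
G1 X0.00 Y0.00
M2 ; end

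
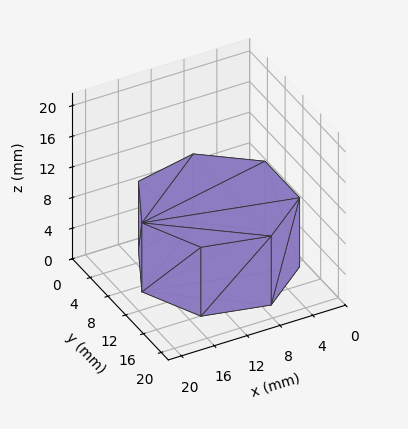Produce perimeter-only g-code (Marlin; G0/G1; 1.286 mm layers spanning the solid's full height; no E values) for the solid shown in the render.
Reading the render: the shape is a regular 7-sided prism (a cylinder approximated with 7 flat sides), circumscribed radius ≈ 9 mm, height ≈ 9 mm (dimensions read to the nearest mm from the axis ticks). For the g-code, the solid's height is divided into equal slices at the stated Δz and each level perimeter traced with G1 moves after a G0 lift.

; perimeter-only toolpath
G21 ; units = mm
G90 ; absolute positioning
G28 ; home
; layer 1
G0 Z1.286
G0 X18.000 Y9.000
G1 X14.611 Y16.036
G1 X6.997 Y17.774
G1 X0.891 Y12.905
G1 X0.891 Y5.095
G1 X6.997 Y0.226
G1 X14.611 Y1.964
G1 X18.000 Y9.000
; layer 2
G0 Z2.571
G0 X18.000 Y9.000
G1 X14.611 Y16.036
G1 X6.997 Y17.774
G1 X0.891 Y12.905
G1 X0.891 Y5.095
G1 X6.997 Y0.226
G1 X14.611 Y1.964
G1 X18.000 Y9.000
; layer 3
G0 Z3.857
G0 X18.000 Y9.000
G1 X14.611 Y16.036
G1 X6.997 Y17.774
G1 X0.891 Y12.905
G1 X0.891 Y5.095
G1 X6.997 Y0.226
G1 X14.611 Y1.964
G1 X18.000 Y9.000
; layer 4
G0 Z5.143
G0 X18.000 Y9.000
G1 X14.611 Y16.036
G1 X6.997 Y17.774
G1 X0.891 Y12.905
G1 X0.891 Y5.095
G1 X6.997 Y0.226
G1 X14.611 Y1.964
G1 X18.000 Y9.000
; layer 5
G0 Z6.429
G0 X18.000 Y9.000
G1 X14.611 Y16.036
G1 X6.997 Y17.774
G1 X0.891 Y12.905
G1 X0.891 Y5.095
G1 X6.997 Y0.226
G1 X14.611 Y1.964
G1 X18.000 Y9.000
; layer 6
G0 Z7.714
G0 X18.000 Y9.000
G1 X14.611 Y16.036
G1 X6.997 Y17.774
G1 X0.891 Y12.905
G1 X0.891 Y5.095
G1 X6.997 Y0.226
G1 X14.611 Y1.964
G1 X18.000 Y9.000
; layer 7
G0 Z9.000
G0 X18.000 Y9.000
G1 X14.611 Y16.036
G1 X6.997 Y17.774
G1 X0.891 Y12.905
G1 X0.891 Y5.095
G1 X6.997 Y0.226
G1 X14.611 Y1.964
G1 X18.000 Y9.000
M2 ; end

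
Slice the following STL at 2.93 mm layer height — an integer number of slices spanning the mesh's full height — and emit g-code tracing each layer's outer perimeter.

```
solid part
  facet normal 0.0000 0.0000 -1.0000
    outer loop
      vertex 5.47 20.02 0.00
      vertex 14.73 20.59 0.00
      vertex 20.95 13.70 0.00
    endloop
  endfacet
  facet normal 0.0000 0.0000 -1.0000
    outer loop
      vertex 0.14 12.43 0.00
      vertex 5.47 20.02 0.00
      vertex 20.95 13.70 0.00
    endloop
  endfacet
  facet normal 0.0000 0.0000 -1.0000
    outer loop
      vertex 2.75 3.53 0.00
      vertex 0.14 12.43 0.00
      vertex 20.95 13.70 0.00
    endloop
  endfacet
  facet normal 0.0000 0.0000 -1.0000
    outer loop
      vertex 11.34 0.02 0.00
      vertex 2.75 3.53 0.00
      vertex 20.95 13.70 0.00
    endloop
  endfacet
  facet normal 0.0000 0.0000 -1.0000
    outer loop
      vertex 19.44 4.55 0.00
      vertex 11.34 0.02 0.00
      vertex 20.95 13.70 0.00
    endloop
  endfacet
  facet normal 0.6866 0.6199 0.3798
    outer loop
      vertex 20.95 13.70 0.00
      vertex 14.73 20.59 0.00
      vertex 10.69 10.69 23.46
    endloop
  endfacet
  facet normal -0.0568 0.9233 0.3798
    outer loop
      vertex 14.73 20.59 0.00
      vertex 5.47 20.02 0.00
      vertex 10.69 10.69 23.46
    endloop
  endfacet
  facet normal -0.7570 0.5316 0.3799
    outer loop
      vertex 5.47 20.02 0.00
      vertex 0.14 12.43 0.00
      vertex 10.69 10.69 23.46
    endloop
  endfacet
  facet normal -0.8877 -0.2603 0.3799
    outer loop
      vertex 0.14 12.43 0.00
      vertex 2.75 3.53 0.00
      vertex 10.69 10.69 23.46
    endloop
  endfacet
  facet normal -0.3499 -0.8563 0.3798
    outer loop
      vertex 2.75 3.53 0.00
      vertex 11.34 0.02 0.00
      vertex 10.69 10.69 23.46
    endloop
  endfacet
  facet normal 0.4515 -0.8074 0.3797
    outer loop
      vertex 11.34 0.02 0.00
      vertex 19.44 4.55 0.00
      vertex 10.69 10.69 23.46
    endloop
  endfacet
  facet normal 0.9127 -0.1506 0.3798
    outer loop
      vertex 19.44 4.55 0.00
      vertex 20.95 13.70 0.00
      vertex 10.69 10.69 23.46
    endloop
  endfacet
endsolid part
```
; perimeter-only toolpath
G21 ; units = mm
G90 ; absolute positioning
G28 ; home
; layer 1
G0 Z2.93
G0 X19.67 Y13.32
G1 X14.22 Y19.35
G1 X6.12 Y18.85
G1 X1.46 Y12.21
G1 X3.74 Y4.42
G1 X11.26 Y1.35
G1 X18.35 Y5.32
G1 X19.67 Y13.32
; layer 2
G0 Z5.87
G0 X18.38 Y12.95
G1 X13.72 Y18.11
G1 X6.78 Y17.69
G1 X2.78 Y11.99
G1 X4.73 Y5.32
G1 X11.18 Y2.69
G1 X17.25 Y6.08
G1 X18.38 Y12.95
; layer 3
G0 Z8.80
G0 X17.10 Y12.57
G1 X13.21 Y16.88
G1 X7.43 Y16.52
G1 X4.10 Y11.78
G1 X5.73 Y6.21
G1 X11.10 Y4.02
G1 X16.16 Y6.85
G1 X17.10 Y12.57
; layer 4
G0 Z11.73
G0 X15.82 Y12.20
G1 X12.71 Y15.64
G1 X8.08 Y15.36
G1 X5.42 Y11.56
G1 X6.72 Y7.11
G1 X11.02 Y5.35
G1 X15.07 Y7.62
G1 X15.82 Y12.20
; layer 5
G0 Z14.66
G0 X14.54 Y11.82
G1 X12.20 Y14.40
G1 X8.73 Y14.19
G1 X6.73 Y11.34
G1 X7.71 Y8.00
G1 X10.93 Y6.69
G1 X13.97 Y8.39
G1 X14.54 Y11.82
; layer 6
G0 Z17.59
G0 X13.26 Y11.44
G1 X11.70 Y13.17
G1 X9.38 Y13.02
G1 X8.05 Y11.12
G1 X8.70 Y8.90
G1 X10.85 Y8.02
G1 X12.88 Y9.15
G1 X13.26 Y11.44
; layer 7
G0 Z20.53
G0 X11.97 Y11.07
G1 X11.20 Y11.93
G1 X10.04 Y11.86
G1 X9.37 Y10.91
G1 X9.70 Y9.79
G1 X10.77 Y9.36
G1 X11.78 Y9.92
G1 X11.97 Y11.07
M2 ; end

The solid is a regular 7-sided pyramid, base circumscribed radius ≈ 10.7 mm, apex at z ≈ 23.5 mm. Slicing at Δz = 2.93 mm — 8 equal slices spanning the solid's height, so layer i sits at z = i·h/8 — gives 7 non-empty perimeters. Each is a 7-segment closed polygon; G0 lifts to the layer z and rapids to the start vertex, then G1 traces the edges. The cross-section shrinks linearly with z (the slice at the apex is degenerate and omitted).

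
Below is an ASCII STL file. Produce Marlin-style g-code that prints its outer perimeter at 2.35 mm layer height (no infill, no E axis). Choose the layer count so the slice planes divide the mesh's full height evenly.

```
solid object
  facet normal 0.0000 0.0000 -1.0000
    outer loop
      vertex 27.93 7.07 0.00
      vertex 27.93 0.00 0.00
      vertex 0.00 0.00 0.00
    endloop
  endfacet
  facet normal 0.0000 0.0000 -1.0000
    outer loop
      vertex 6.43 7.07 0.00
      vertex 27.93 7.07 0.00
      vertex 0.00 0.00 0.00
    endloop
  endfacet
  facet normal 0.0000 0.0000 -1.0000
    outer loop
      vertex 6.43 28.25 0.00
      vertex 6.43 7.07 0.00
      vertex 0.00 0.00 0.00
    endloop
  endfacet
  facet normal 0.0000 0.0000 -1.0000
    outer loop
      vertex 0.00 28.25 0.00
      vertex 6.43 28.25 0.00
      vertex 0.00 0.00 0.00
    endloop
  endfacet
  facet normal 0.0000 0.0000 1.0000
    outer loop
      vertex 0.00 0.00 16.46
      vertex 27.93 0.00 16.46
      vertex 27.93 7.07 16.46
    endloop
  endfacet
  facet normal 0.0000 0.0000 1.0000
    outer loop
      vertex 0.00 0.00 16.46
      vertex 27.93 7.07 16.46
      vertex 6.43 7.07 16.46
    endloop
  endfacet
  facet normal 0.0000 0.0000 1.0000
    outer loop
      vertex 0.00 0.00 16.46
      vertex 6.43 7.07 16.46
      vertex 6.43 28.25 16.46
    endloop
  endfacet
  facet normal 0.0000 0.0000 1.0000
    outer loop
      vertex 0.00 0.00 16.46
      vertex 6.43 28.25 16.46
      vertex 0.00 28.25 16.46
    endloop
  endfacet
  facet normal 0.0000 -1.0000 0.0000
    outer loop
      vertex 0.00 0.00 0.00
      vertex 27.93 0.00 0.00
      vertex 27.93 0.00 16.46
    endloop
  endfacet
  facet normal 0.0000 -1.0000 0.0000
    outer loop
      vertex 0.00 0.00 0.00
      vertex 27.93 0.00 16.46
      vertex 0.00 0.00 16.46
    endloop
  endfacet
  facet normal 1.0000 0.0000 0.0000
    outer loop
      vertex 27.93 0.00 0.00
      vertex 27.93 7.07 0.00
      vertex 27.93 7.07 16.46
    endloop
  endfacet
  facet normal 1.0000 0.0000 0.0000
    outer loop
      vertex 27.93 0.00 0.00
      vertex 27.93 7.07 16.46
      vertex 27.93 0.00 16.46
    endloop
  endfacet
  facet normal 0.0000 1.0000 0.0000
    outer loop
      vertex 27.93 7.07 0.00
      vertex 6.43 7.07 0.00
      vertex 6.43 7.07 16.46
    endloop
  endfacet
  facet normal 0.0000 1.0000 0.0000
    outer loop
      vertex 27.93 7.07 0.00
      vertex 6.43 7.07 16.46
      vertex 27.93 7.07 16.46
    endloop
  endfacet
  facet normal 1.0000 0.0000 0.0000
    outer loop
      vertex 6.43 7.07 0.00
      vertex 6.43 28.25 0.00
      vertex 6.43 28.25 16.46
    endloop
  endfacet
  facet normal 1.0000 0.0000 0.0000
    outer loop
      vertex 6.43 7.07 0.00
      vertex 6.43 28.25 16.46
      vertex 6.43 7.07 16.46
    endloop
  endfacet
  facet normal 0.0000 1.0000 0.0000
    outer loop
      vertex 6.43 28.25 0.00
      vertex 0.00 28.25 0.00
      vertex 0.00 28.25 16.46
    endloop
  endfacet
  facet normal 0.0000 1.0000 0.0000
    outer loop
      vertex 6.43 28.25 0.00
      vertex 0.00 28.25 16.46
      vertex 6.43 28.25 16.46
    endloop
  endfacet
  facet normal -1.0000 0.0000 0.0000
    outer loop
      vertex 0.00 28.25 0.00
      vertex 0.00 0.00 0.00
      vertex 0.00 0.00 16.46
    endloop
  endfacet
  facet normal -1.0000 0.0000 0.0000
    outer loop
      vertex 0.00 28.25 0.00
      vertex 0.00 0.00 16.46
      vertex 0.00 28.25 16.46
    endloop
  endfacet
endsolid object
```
; perimeter-only toolpath
G21 ; units = mm
G90 ; absolute positioning
G28 ; home
; layer 1
G0 Z2.35
G0 X0.00 Y0.00
G1 X27.93 Y0.00
G1 X27.93 Y7.07
G1 X6.43 Y7.07
G1 X6.43 Y28.25
G1 X0.00 Y28.25
G1 X0.00 Y0.00
; layer 2
G0 Z4.70
G0 X0.00 Y0.00
G1 X27.93 Y0.00
G1 X27.93 Y7.07
G1 X6.43 Y7.07
G1 X6.43 Y28.25
G1 X0.00 Y28.25
G1 X0.00 Y0.00
; layer 3
G0 Z7.05
G0 X0.00 Y0.00
G1 X27.93 Y0.00
G1 X27.93 Y7.07
G1 X6.43 Y7.07
G1 X6.43 Y28.25
G1 X0.00 Y28.25
G1 X0.00 Y0.00
; layer 4
G0 Z9.41
G0 X0.00 Y0.00
G1 X27.93 Y0.00
G1 X27.93 Y7.07
G1 X6.43 Y7.07
G1 X6.43 Y28.25
G1 X0.00 Y28.25
G1 X0.00 Y0.00
; layer 5
G0 Z11.76
G0 X0.00 Y0.00
G1 X27.93 Y0.00
G1 X27.93 Y7.07
G1 X6.43 Y7.07
G1 X6.43 Y28.25
G1 X0.00 Y28.25
G1 X0.00 Y0.00
; layer 6
G0 Z14.11
G0 X0.00 Y0.00
G1 X27.93 Y0.00
G1 X27.93 Y7.07
G1 X6.43 Y7.07
G1 X6.43 Y28.25
G1 X0.00 Y28.25
G1 X0.00 Y0.00
; layer 7
G0 Z16.46
G0 X0.00 Y0.00
G1 X27.93 Y0.00
G1 X27.93 Y7.07
G1 X6.43 Y7.07
G1 X6.43 Y28.25
G1 X0.00 Y28.25
G1 X0.00 Y0.00
M2 ; end

The solid is an L-shaped prism: outer 27.9 × 28.2 mm, arm thicknesses ≈ 7.07 mm (horizontal) and 6.43 mm (vertical), extruded 16.5 mm in z. Slicing at Δz = 2.35 mm — 7 equal slices spanning the solid's height, so layer i sits at z = i·h/7 — gives 7 non-empty perimeters. Each is a 6-segment closed polygon; G0 lifts to the layer z and rapids to the start vertex, then G1 traces the edges.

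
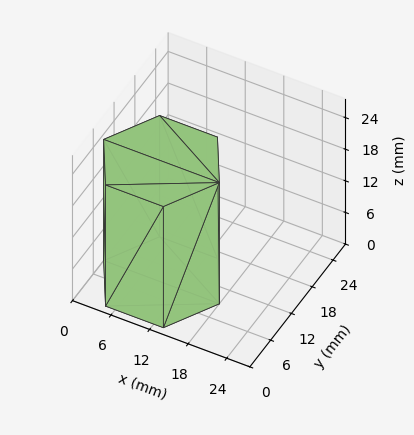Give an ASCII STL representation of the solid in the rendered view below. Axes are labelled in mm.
Reading the render: the shape is a regular 6-sided prism (a cylinder approximated with 6 flat sides), circumscribed radius ≈ 9 mm, height ≈ 23 mm (dimensions read to the nearest mm from the axis ticks). For the STL, each face is triangulated and given an outward normal.

solid part
  facet normal 0.0000 0.0000 -1.0000
    outer loop
      vertex 4.5 16.8 0.0
      vertex 13.5 16.8 0.0
      vertex 18.0 9.0 0.0
    endloop
  endfacet
  facet normal 0.0000 0.0000 -1.0000
    outer loop
      vertex 0.0 9.0 0.0
      vertex 4.5 16.8 0.0
      vertex 18.0 9.0 0.0
    endloop
  endfacet
  facet normal 0.0000 0.0000 -1.0000
    outer loop
      vertex 4.5 1.2 0.0
      vertex 0.0 9.0 0.0
      vertex 18.0 9.0 0.0
    endloop
  endfacet
  facet normal 0.0000 0.0000 -1.0000
    outer loop
      vertex 13.5 1.2 0.0
      vertex 4.5 1.2 0.0
      vertex 18.0 9.0 0.0
    endloop
  endfacet
  facet normal 0.0000 0.0000 1.0000
    outer loop
      vertex 18.0 9.0 23.0
      vertex 13.5 16.8 23.0
      vertex 4.5 16.8 23.0
    endloop
  endfacet
  facet normal 0.0000 0.0000 1.0000
    outer loop
      vertex 18.0 9.0 23.0
      vertex 4.5 16.8 23.0
      vertex 0.0 9.0 23.0
    endloop
  endfacet
  facet normal 0.0000 0.0000 1.0000
    outer loop
      vertex 18.0 9.0 23.0
      vertex 0.0 9.0 23.0
      vertex 4.5 1.2 23.0
    endloop
  endfacet
  facet normal 0.0000 0.0000 1.0000
    outer loop
      vertex 18.0 9.0 23.0
      vertex 4.5 1.2 23.0
      vertex 13.5 1.2 23.0
    endloop
  endfacet
  facet normal 0.8662 0.4997 0.0000
    outer loop
      vertex 18.0 9.0 0.0
      vertex 13.5 16.8 0.0
      vertex 13.5 16.8 23.0
    endloop
  endfacet
  facet normal 0.8662 0.4997 0.0000
    outer loop
      vertex 18.0 9.0 0.0
      vertex 13.5 16.8 23.0
      vertex 18.0 9.0 23.0
    endloop
  endfacet
  facet normal 0.0000 1.0000 0.0000
    outer loop
      vertex 13.5 16.8 0.0
      vertex 4.5 16.8 0.0
      vertex 4.5 16.8 23.0
    endloop
  endfacet
  facet normal 0.0000 1.0000 0.0000
    outer loop
      vertex 13.5 16.8 0.0
      vertex 4.5 16.8 23.0
      vertex 13.5 16.8 23.0
    endloop
  endfacet
  facet normal -0.8662 0.4997 0.0000
    outer loop
      vertex 4.5 16.8 0.0
      vertex 0.0 9.0 0.0
      vertex 0.0 9.0 23.0
    endloop
  endfacet
  facet normal -0.8662 0.4997 0.0000
    outer loop
      vertex 4.5 16.8 0.0
      vertex 0.0 9.0 23.0
      vertex 4.5 16.8 23.0
    endloop
  endfacet
  facet normal -0.8662 -0.4997 0.0000
    outer loop
      vertex 0.0 9.0 0.0
      vertex 4.5 1.2 0.0
      vertex 4.5 1.2 23.0
    endloop
  endfacet
  facet normal -0.8662 -0.4997 0.0000
    outer loop
      vertex 0.0 9.0 0.0
      vertex 4.5 1.2 23.0
      vertex 0.0 9.0 23.0
    endloop
  endfacet
  facet normal 0.0000 -1.0000 0.0000
    outer loop
      vertex 4.5 1.2 0.0
      vertex 13.5 1.2 0.0
      vertex 13.5 1.2 23.0
    endloop
  endfacet
  facet normal 0.0000 -1.0000 0.0000
    outer loop
      vertex 4.5 1.2 0.0
      vertex 13.5 1.2 23.0
      vertex 4.5 1.2 23.0
    endloop
  endfacet
  facet normal 0.8662 -0.4997 0.0000
    outer loop
      vertex 13.5 1.2 0.0
      vertex 18.0 9.0 0.0
      vertex 18.0 9.0 23.0
    endloop
  endfacet
  facet normal 0.8662 -0.4997 0.0000
    outer loop
      vertex 13.5 1.2 0.0
      vertex 18.0 9.0 23.0
      vertex 13.5 1.2 23.0
    endloop
  endfacet
endsolid part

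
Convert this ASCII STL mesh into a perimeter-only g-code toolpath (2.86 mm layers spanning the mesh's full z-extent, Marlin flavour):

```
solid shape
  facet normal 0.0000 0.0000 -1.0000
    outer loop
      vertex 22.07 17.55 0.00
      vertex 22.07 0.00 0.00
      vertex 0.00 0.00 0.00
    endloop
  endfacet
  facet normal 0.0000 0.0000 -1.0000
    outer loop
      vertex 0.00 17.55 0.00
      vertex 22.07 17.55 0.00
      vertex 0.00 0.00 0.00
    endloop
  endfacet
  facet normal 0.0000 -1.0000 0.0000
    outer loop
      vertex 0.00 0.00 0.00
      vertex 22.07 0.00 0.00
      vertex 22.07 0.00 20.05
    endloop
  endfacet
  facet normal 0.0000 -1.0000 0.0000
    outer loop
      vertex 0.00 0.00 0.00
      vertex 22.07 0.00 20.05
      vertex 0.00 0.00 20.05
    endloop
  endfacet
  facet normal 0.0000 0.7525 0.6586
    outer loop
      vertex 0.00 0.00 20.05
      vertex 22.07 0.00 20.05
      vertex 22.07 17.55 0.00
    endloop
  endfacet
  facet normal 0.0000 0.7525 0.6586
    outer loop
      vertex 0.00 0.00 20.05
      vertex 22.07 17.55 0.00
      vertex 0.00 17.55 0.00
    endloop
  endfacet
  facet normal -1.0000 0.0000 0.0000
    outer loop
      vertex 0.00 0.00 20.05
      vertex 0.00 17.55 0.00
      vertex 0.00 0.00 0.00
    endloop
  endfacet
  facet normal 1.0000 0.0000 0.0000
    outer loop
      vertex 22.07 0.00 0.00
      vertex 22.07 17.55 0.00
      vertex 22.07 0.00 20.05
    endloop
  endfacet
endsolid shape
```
; perimeter-only toolpath
G21 ; units = mm
G90 ; absolute positioning
G28 ; home
; layer 1
G0 Z2.86
G0 X0.00 Y0.00
G1 X22.07 Y0.00
G1 X22.07 Y15.04
G1 X0.00 Y15.04
G1 X0.00 Y0.00
; layer 2
G0 Z5.73
G0 X0.00 Y0.00
G1 X22.07 Y0.00
G1 X22.07 Y12.54
G1 X0.00 Y12.54
G1 X0.00 Y0.00
; layer 3
G0 Z8.59
G0 X0.00 Y0.00
G1 X22.07 Y0.00
G1 X22.07 Y10.03
G1 X0.00 Y10.03
G1 X0.00 Y0.00
; layer 4
G0 Z11.46
G0 X0.00 Y0.00
G1 X22.07 Y0.00
G1 X22.07 Y7.52
G1 X0.00 Y7.52
G1 X0.00 Y0.00
; layer 5
G0 Z14.32
G0 X0.00 Y0.00
G1 X22.07 Y0.00
G1 X22.07 Y5.01
G1 X0.00 Y5.01
G1 X0.00 Y0.00
; layer 6
G0 Z17.19
G0 X0.00 Y0.00
G1 X22.07 Y0.00
G1 X22.07 Y2.51
G1 X0.00 Y2.51
G1 X0.00 Y0.00
M2 ; end

The solid is a wedge (ramp): 22.1 × 17.6 mm base, rising to 20.1 mm along the y=0 edge and sloping linearly to z=0 at y=17.6. Slicing at Δz = 2.86 mm — 7 equal slices spanning the solid's height, so layer i sits at z = i·h/7 — gives 6 non-empty perimeters. Each is a 4-segment closed polygon; G0 lifts to the layer z and rapids to the start vertex, then G1 traces the edges. The cross-section shrinks linearly with z (the slice at the apex is degenerate and omitted).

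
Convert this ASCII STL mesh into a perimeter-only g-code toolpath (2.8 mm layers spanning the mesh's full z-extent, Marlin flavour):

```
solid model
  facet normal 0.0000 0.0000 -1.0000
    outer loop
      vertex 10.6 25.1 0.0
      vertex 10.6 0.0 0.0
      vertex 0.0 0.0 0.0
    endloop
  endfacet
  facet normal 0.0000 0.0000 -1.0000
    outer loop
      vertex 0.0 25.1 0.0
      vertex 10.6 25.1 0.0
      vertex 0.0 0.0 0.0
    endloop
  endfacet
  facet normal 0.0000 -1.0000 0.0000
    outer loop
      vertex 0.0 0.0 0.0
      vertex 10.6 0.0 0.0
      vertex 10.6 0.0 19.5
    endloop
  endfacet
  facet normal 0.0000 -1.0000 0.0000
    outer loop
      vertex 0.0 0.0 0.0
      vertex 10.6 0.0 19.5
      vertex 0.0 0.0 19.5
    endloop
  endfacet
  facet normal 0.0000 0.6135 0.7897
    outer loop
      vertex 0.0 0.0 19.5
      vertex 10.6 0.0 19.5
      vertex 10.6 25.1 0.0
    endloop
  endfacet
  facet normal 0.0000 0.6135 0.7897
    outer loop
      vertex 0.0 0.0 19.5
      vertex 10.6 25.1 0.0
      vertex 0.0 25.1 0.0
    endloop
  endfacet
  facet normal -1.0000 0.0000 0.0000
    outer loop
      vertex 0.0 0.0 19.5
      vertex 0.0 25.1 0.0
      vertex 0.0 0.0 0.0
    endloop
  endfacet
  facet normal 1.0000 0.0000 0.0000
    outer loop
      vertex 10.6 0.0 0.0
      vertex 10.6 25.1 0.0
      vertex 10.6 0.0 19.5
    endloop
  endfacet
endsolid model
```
; perimeter-only toolpath
G21 ; units = mm
G90 ; absolute positioning
G28 ; home
; layer 1
G0 Z2.8
G0 X0.0 Y0.0
G1 X10.6 Y0.0
G1 X10.6 Y21.5
G1 X0.0 Y21.5
G1 X0.0 Y0.0
; layer 2
G0 Z5.6
G0 X0.0 Y0.0
G1 X10.6 Y0.0
G1 X10.6 Y17.9
G1 X0.0 Y17.9
G1 X0.0 Y0.0
; layer 3
G0 Z8.4
G0 X0.0 Y0.0
G1 X10.6 Y0.0
G1 X10.6 Y14.3
G1 X0.0 Y14.3
G1 X0.0 Y0.0
; layer 4
G0 Z11.1
G0 X0.0 Y0.0
G1 X10.6 Y0.0
G1 X10.6 Y10.8
G1 X0.0 Y10.8
G1 X0.0 Y0.0
; layer 5
G0 Z13.9
G0 X0.0 Y0.0
G1 X10.6 Y0.0
G1 X10.6 Y7.2
G1 X0.0 Y7.2
G1 X0.0 Y0.0
; layer 6
G0 Z16.7
G0 X0.0 Y0.0
G1 X10.6 Y0.0
G1 X10.6 Y3.6
G1 X0.0 Y3.6
G1 X0.0 Y0.0
M2 ; end

The solid is a wedge (ramp): 10.6 × 25.1 mm base, rising to 19.5 mm along the y=0 edge and sloping linearly to z=0 at y=25.1. Slicing at Δz = 2.8 mm — 7 equal slices spanning the solid's height, so layer i sits at z = i·h/7 — gives 6 non-empty perimeters. Each is a 4-segment closed polygon; G0 lifts to the layer z and rapids to the start vertex, then G1 traces the edges. The cross-section shrinks linearly with z (the slice at the apex is degenerate and omitted).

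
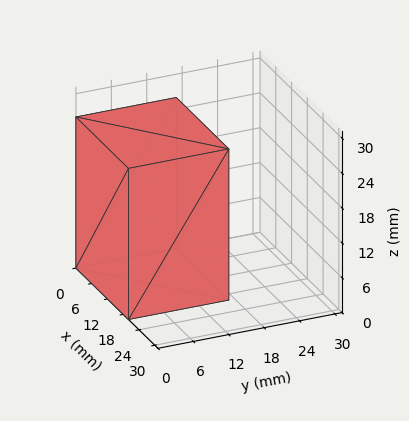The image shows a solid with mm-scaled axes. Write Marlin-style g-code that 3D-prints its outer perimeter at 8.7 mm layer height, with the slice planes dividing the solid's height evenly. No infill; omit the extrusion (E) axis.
Reading the render: the shape is a rectangular box, roughly 20 × 17 mm footprint and 26 mm tall (dimensions read to the nearest mm from the axis ticks). For the g-code, the solid's height is divided into equal slices at the stated Δz and each level perimeter traced with G1 moves after a G0 lift.

; perimeter-only toolpath
G21 ; units = mm
G90 ; absolute positioning
G28 ; home
; layer 1
G0 Z8.7
G0 X0.0 Y0.0
G1 X20.0 Y0.0
G1 X20.0 Y17.0
G1 X0.0 Y17.0
G1 X0.0 Y0.0
; layer 2
G0 Z17.3
G0 X0.0 Y0.0
G1 X20.0 Y0.0
G1 X20.0 Y17.0
G1 X0.0 Y17.0
G1 X0.0 Y0.0
; layer 3
G0 Z26.0
G0 X0.0 Y0.0
G1 X20.0 Y0.0
G1 X20.0 Y17.0
G1 X0.0 Y17.0
G1 X0.0 Y0.0
M2 ; end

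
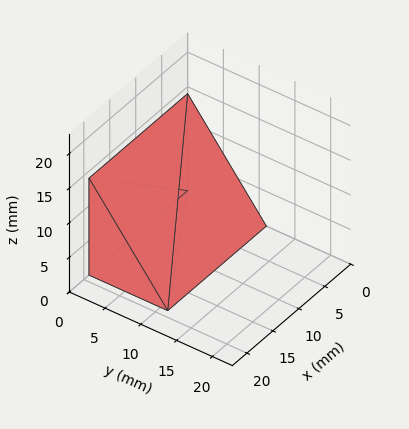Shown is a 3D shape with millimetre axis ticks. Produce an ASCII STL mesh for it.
Reading the render: the shape is a wedge (ramp): 19 × 11 mm base, rising to 14 mm along the y=0 edge and sloping linearly to z=0 at y=11 (dimensions read to the nearest mm from the axis ticks). For the STL, each face is triangulated and given an outward normal.

solid part
  facet normal 0.0000 0.0000 -1.0000
    outer loop
      vertex 19.0 11.0 0.0
      vertex 19.0 0.0 0.0
      vertex 0.0 0.0 0.0
    endloop
  endfacet
  facet normal 0.0000 0.0000 -1.0000
    outer loop
      vertex 0.0 11.0 0.0
      vertex 19.0 11.0 0.0
      vertex 0.0 0.0 0.0
    endloop
  endfacet
  facet normal 0.0000 -1.0000 0.0000
    outer loop
      vertex 0.0 0.0 0.0
      vertex 19.0 0.0 0.0
      vertex 19.0 0.0 14.0
    endloop
  endfacet
  facet normal 0.0000 -1.0000 0.0000
    outer loop
      vertex 0.0 0.0 0.0
      vertex 19.0 0.0 14.0
      vertex 0.0 0.0 14.0
    endloop
  endfacet
  facet normal 0.0000 0.7863 0.6178
    outer loop
      vertex 0.0 0.0 14.0
      vertex 19.0 0.0 14.0
      vertex 19.0 11.0 0.0
    endloop
  endfacet
  facet normal 0.0000 0.7863 0.6178
    outer loop
      vertex 0.0 0.0 14.0
      vertex 19.0 11.0 0.0
      vertex 0.0 11.0 0.0
    endloop
  endfacet
  facet normal -1.0000 0.0000 0.0000
    outer loop
      vertex 0.0 0.0 14.0
      vertex 0.0 11.0 0.0
      vertex 0.0 0.0 0.0
    endloop
  endfacet
  facet normal 1.0000 0.0000 0.0000
    outer loop
      vertex 19.0 0.0 0.0
      vertex 19.0 11.0 0.0
      vertex 19.0 0.0 14.0
    endloop
  endfacet
endsolid part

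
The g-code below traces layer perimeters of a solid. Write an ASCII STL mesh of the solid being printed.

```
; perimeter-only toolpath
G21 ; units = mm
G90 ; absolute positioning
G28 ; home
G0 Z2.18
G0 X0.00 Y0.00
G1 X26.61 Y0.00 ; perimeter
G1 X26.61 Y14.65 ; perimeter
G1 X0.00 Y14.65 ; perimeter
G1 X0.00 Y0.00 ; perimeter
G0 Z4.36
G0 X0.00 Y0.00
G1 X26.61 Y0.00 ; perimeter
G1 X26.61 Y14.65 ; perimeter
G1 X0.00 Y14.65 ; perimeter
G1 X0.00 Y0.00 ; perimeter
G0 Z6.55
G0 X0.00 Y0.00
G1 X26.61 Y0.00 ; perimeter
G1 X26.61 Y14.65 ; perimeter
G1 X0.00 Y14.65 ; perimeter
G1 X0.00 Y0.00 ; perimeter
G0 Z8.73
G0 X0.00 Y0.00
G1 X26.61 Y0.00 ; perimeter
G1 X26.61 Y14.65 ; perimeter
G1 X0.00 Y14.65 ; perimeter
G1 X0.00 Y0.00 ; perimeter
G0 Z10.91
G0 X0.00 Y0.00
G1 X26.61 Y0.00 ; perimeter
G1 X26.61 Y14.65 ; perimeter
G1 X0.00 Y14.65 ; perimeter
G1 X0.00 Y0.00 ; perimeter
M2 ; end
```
solid part
  facet normal 0.0000 0.0000 -1.0000
    outer loop
      vertex 26.61 14.65 0.00
      vertex 26.61 0.00 0.00
      vertex 0.00 0.00 0.00
    endloop
  endfacet
  facet normal 0.0000 0.0000 -1.0000
    outer loop
      vertex 0.00 14.65 0.00
      vertex 26.61 14.65 0.00
      vertex 0.00 0.00 0.00
    endloop
  endfacet
  facet normal 0.0000 0.0000 1.0000
    outer loop
      vertex 0.00 0.00 10.91
      vertex 26.61 0.00 10.91
      vertex 26.61 14.65 10.91
    endloop
  endfacet
  facet normal 0.0000 0.0000 1.0000
    outer loop
      vertex 0.00 0.00 10.91
      vertex 26.61 14.65 10.91
      vertex 0.00 14.65 10.91
    endloop
  endfacet
  facet normal 0.0000 -1.0000 0.0000
    outer loop
      vertex 0.00 0.00 0.00
      vertex 26.61 0.00 0.00
      vertex 26.61 0.00 10.91
    endloop
  endfacet
  facet normal 0.0000 -1.0000 0.0000
    outer loop
      vertex 0.00 0.00 0.00
      vertex 26.61 0.00 10.91
      vertex 0.00 0.00 10.91
    endloop
  endfacet
  facet normal 0.0000 1.0000 0.0000
    outer loop
      vertex 26.61 14.65 10.91
      vertex 26.61 14.65 0.00
      vertex 0.00 14.65 0.00
    endloop
  endfacet
  facet normal 0.0000 1.0000 0.0000
    outer loop
      vertex 0.00 14.65 10.91
      vertex 26.61 14.65 10.91
      vertex 0.00 14.65 0.00
    endloop
  endfacet
  facet normal -1.0000 0.0000 0.0000
    outer loop
      vertex 0.00 14.65 10.91
      vertex 0.00 14.65 0.00
      vertex 0.00 0.00 0.00
    endloop
  endfacet
  facet normal -1.0000 0.0000 0.0000
    outer loop
      vertex 0.00 0.00 10.91
      vertex 0.00 14.65 10.91
      vertex 0.00 0.00 0.00
    endloop
  endfacet
  facet normal 1.0000 0.0000 0.0000
    outer loop
      vertex 26.61 0.00 0.00
      vertex 26.61 14.65 0.00
      vertex 26.61 14.65 10.91
    endloop
  endfacet
  facet normal 1.0000 0.0000 0.0000
    outer loop
      vertex 26.61 0.00 0.00
      vertex 26.61 14.65 10.91
      vertex 26.61 0.00 10.91
    endloop
  endfacet
endsolid part

The G0 Z moves step by Δz≈2.18 mm. Every layer's G1 loop is the same polygon, so the solid is a straight extrusion of it from z=0 to z≈10.9. Closing with flat bottom and top caps and triangulating gives 12 facets — a rectangular box, roughly 26.6 × 14.7 mm footprint and 10.9 mm tall.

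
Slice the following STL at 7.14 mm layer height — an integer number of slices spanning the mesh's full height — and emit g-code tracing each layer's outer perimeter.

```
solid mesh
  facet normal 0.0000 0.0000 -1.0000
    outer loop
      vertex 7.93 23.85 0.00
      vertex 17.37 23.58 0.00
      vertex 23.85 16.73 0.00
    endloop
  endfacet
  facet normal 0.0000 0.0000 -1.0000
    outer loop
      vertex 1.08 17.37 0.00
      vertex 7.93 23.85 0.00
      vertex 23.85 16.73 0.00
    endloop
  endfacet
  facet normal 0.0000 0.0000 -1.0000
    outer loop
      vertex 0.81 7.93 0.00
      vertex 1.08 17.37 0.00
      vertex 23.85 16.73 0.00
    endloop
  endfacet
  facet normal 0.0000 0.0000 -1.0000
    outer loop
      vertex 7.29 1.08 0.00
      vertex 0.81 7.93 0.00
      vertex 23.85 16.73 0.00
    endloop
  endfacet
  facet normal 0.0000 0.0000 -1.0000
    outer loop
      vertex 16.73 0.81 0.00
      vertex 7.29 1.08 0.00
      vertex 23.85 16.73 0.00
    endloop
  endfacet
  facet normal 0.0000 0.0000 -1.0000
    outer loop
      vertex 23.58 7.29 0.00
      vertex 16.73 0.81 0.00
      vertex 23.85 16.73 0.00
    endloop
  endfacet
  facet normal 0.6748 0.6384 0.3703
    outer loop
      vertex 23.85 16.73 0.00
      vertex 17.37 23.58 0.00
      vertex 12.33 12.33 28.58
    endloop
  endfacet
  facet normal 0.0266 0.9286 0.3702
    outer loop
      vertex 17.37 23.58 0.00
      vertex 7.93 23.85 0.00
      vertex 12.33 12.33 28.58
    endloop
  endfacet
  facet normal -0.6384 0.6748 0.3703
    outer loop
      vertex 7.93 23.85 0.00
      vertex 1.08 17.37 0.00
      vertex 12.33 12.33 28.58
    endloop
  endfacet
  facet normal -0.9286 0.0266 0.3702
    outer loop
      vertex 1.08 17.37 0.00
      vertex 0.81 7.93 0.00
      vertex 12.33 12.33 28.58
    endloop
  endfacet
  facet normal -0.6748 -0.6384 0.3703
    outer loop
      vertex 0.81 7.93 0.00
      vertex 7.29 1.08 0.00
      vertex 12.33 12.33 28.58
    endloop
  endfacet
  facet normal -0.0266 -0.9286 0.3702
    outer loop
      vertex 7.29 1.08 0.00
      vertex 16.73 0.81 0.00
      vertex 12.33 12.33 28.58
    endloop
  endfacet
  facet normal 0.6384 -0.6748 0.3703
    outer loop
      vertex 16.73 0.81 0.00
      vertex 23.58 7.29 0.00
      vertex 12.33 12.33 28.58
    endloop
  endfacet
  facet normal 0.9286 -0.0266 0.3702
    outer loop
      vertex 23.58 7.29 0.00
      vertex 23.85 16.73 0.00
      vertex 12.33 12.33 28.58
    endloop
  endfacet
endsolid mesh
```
; perimeter-only toolpath
G21 ; units = mm
G90 ; absolute positioning
G28 ; home
; layer 1
G0 Z7.14
G0 X20.97 Y15.63
G1 X16.11 Y20.77
G1 X9.03 Y20.97
G1 X3.89 Y16.11
G1 X3.69 Y9.03
G1 X8.55 Y3.89
G1 X15.63 Y3.69
G1 X20.77 Y8.55
G1 X20.97 Y15.63
; layer 2
G0 Z14.29
G0 X18.09 Y14.53
G1 X14.85 Y17.95
G1 X10.13 Y18.09
G1 X6.71 Y14.85
G1 X6.57 Y10.13
G1 X9.81 Y6.71
G1 X14.53 Y6.57
G1 X17.95 Y9.81
G1 X18.09 Y14.53
; layer 3
G0 Z21.43
G0 X15.21 Y13.43
G1 X13.59 Y15.14
G1 X11.23 Y15.21
G1 X9.52 Y13.59
G1 X9.45 Y11.23
G1 X11.07 Y9.52
G1 X13.43 Y9.45
G1 X15.14 Y11.07
G1 X15.21 Y13.43
M2 ; end

The solid is a regular 8-sided pyramid, base circumscribed radius ≈ 12.3 mm, apex at z ≈ 28.6 mm. Slicing at Δz = 7.14 mm — 4 equal slices spanning the solid's height, so layer i sits at z = i·h/4 — gives 3 non-empty perimeters. Each is a 8-segment closed polygon; G0 lifts to the layer z and rapids to the start vertex, then G1 traces the edges. The cross-section shrinks linearly with z (the slice at the apex is degenerate and omitted).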